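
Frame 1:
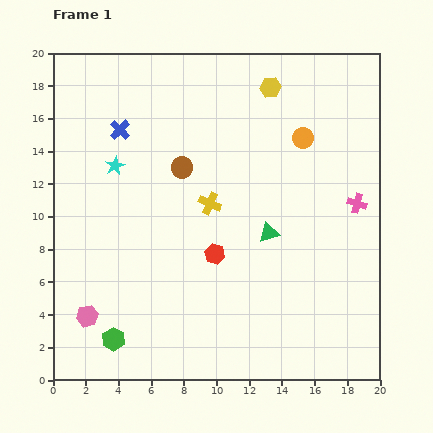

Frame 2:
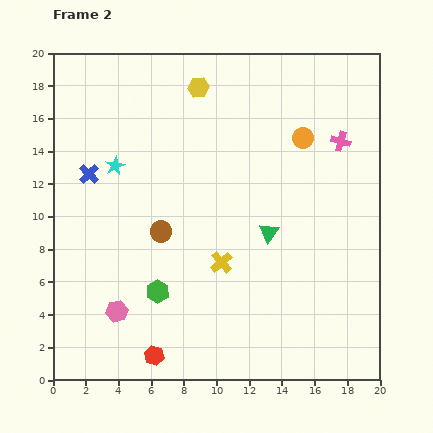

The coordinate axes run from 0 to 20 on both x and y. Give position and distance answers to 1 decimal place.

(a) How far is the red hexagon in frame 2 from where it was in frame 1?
7.2

The red hexagon moved from (9.9, 7.7) to (6.2, 1.5), a distance of √(3.7² + 6.2²) ≈ 7.2.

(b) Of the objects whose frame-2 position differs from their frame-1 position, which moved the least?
the pink hexagon

(moved 1.8)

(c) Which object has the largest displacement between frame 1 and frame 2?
the red hexagon

(moved 7.2; next 4.4)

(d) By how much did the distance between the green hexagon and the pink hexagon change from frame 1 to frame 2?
+0.7

Distance in frame 1: 2.1. Distance in frame 2: 2.8.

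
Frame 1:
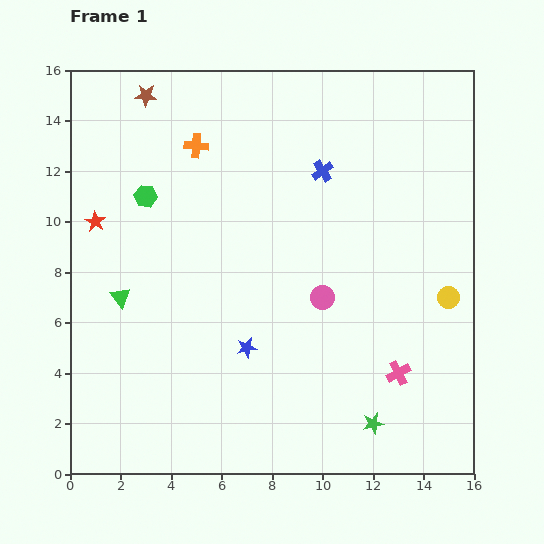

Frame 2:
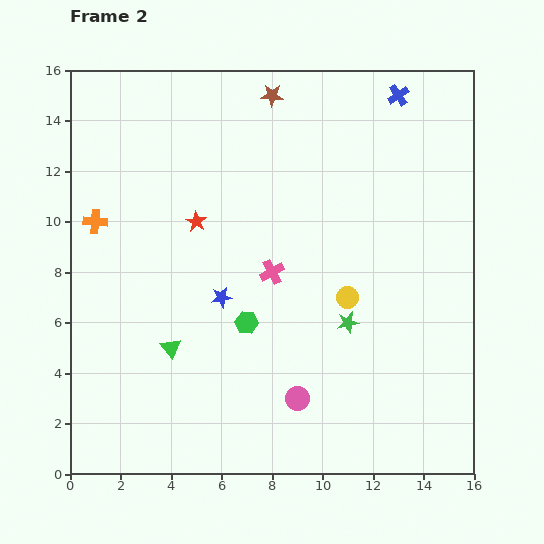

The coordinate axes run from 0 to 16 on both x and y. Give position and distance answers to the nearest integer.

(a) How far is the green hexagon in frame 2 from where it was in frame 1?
6

The green hexagon moved from (3, 11) to (7, 6), a distance of √(4² + 5²) ≈ 6.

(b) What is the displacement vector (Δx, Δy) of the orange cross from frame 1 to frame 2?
(-4, -3)

The orange cross was at (5, 13) in frame 1 and (1, 10) in frame 2.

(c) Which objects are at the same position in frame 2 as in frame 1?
none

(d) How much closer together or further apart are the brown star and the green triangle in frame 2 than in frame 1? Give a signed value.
+3

Distance in frame 1: 8. Distance in frame 2: 11.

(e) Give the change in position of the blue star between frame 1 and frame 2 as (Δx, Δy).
(-1, 2)

The blue star was at (7, 5) in frame 1 and (6, 7) in frame 2.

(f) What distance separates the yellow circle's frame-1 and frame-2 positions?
4

The yellow circle moved from (15, 7) to (11, 7), a distance of √(4² + 0²) ≈ 4.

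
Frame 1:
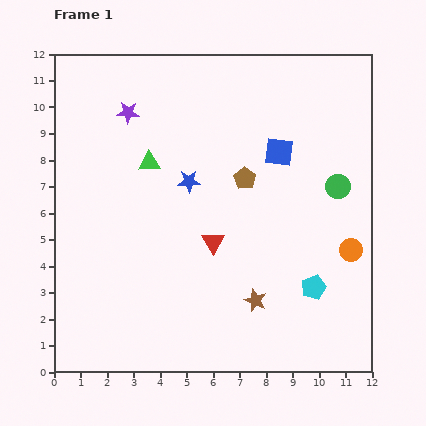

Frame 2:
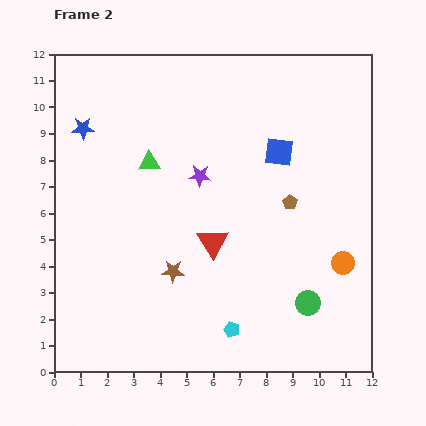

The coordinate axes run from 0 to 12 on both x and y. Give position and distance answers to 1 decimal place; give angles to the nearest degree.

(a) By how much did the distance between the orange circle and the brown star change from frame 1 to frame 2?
+2.3

Distance in frame 1: 4.1. Distance in frame 2: 6.4.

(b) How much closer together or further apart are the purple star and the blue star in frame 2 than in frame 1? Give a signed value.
+1.3

Distance in frame 1: 3.5. Distance in frame 2: 4.8.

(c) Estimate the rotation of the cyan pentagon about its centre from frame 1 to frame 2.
31° counter-clockwise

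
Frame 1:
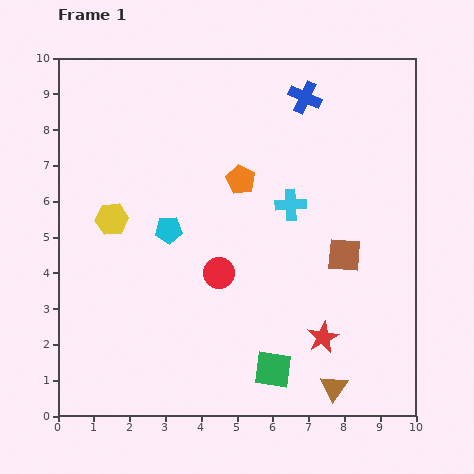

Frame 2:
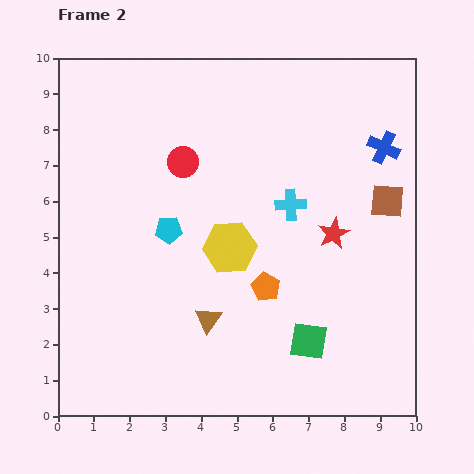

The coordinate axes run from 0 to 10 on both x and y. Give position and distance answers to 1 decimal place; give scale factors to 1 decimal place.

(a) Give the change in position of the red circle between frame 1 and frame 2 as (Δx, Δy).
(-1.0, 3.1)

The red circle was at (4.5, 4.0) in frame 1 and (3.5, 7.1) in frame 2.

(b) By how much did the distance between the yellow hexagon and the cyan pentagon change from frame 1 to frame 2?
+0.2

Distance in frame 1: 1.6. Distance in frame 2: 1.8.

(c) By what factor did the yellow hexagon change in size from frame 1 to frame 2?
1.7×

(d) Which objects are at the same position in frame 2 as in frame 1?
the cyan cross, the cyan pentagon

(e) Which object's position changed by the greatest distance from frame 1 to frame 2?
the brown triangle

(moved 4.0; next 3.4)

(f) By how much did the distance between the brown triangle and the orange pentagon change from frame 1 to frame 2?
-4.6

Distance in frame 1: 6.4. Distance in frame 2: 1.8.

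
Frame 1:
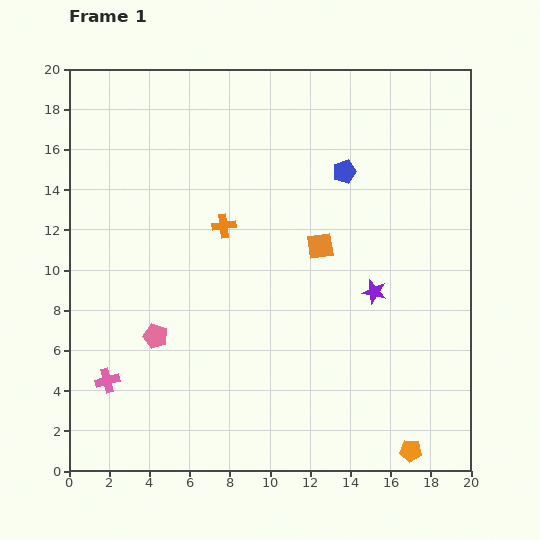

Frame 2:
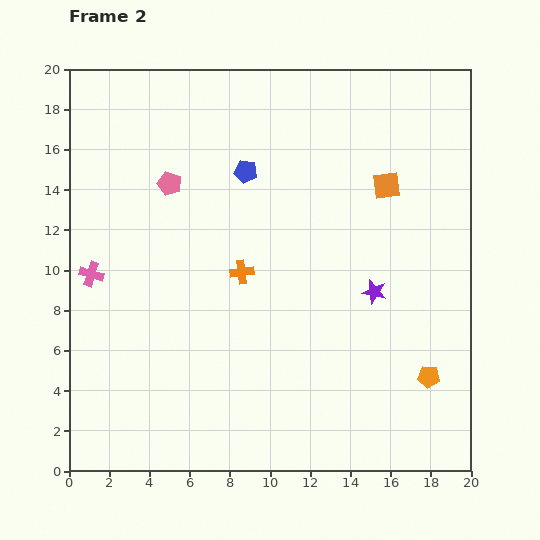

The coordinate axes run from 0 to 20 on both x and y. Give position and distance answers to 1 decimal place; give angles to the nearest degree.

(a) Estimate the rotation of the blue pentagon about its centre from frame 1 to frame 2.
28° clockwise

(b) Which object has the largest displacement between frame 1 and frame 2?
the pink pentagon

(moved 7.6; next 5.4)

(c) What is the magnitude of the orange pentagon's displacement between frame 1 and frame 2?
3.8

The orange pentagon moved from (17.0, 1.0) to (17.9, 4.7), a distance of √(0.9² + 3.7²) ≈ 3.8.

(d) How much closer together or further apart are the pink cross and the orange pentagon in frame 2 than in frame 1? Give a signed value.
+2.1

Distance in frame 1: 15.5. Distance in frame 2: 17.6.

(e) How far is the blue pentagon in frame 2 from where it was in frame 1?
4.9

The blue pentagon moved from (13.7, 14.9) to (8.8, 14.9), a distance of √(4.9² + 0.0²) ≈ 4.9.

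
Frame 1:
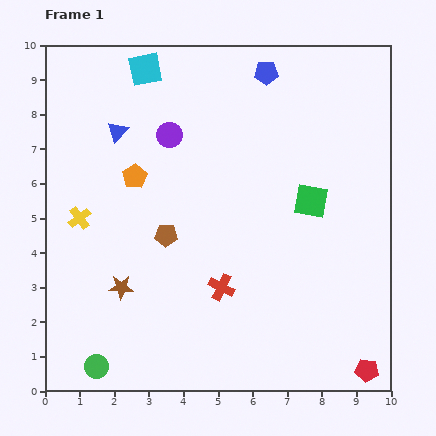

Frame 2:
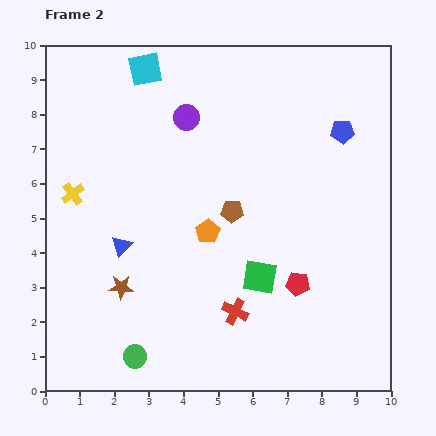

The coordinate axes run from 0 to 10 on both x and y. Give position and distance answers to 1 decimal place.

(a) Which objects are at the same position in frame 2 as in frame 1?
the brown star, the cyan square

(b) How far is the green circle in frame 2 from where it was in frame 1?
1.1

The green circle moved from (1.5, 0.7) to (2.6, 1.0), a distance of √(1.1² + 0.3²) ≈ 1.1.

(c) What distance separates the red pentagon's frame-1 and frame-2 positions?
3.2

The red pentagon moved from (9.3, 0.6) to (7.3, 3.1), a distance of √(2.0² + 2.5²) ≈ 3.2.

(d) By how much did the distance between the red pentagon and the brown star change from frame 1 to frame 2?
-2.4

Distance in frame 1: 7.5. Distance in frame 2: 5.1.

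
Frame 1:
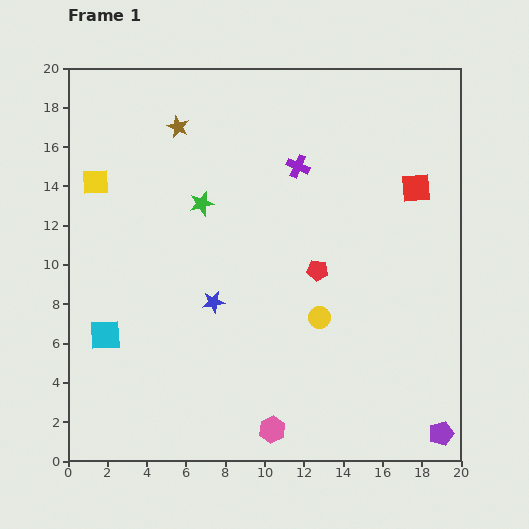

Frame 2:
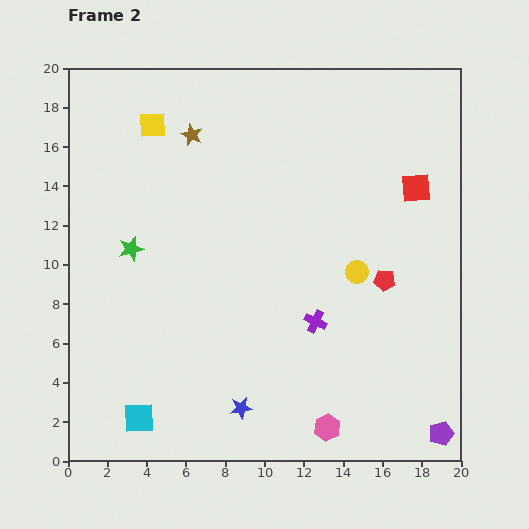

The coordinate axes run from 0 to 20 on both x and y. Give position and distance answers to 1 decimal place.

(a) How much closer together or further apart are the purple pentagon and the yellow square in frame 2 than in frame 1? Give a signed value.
-0.3

Distance in frame 1: 21.8. Distance in frame 2: 21.5.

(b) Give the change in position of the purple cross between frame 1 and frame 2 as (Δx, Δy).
(0.9, -7.9)

The purple cross was at (11.7, 15.0) in frame 1 and (12.6, 7.1) in frame 2.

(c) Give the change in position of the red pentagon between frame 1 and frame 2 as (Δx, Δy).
(3.4, -0.5)

The red pentagon was at (12.7, 9.7) in frame 1 and (16.1, 9.2) in frame 2.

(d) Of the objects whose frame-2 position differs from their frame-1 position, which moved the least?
the brown star

(moved 0.8)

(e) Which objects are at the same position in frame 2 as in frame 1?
the purple pentagon, the red square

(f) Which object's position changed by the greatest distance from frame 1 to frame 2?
the purple cross

(moved 8.0; next 5.6)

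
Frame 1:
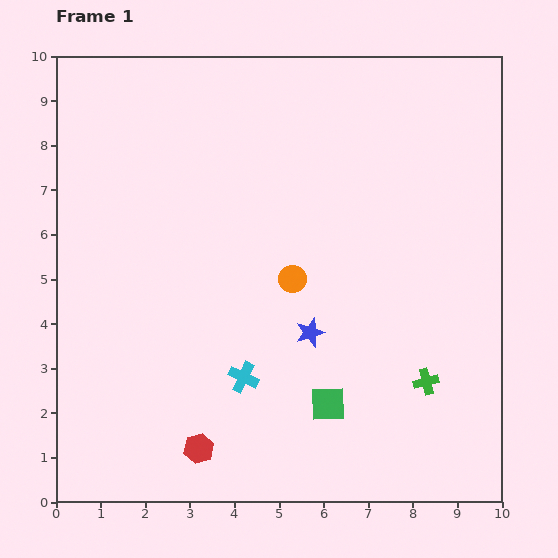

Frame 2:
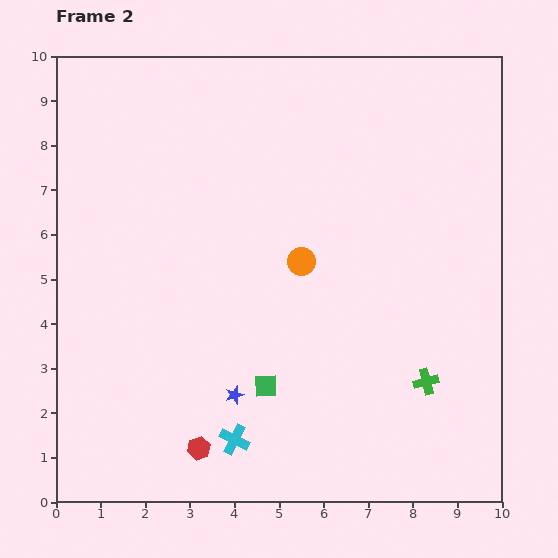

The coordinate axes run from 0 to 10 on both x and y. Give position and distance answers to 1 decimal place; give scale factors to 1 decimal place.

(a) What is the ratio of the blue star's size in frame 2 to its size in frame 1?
0.6×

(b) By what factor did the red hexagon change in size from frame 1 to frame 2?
0.8×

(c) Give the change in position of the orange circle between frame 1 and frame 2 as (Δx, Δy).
(0.2, 0.4)

The orange circle was at (5.3, 5.0) in frame 1 and (5.5, 5.4) in frame 2.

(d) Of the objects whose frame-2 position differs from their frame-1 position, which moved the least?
the orange circle

(moved 0.4)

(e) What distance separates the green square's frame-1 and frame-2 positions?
1.5

The green square moved from (6.1, 2.2) to (4.7, 2.6), a distance of √(1.4² + 0.4²) ≈ 1.5.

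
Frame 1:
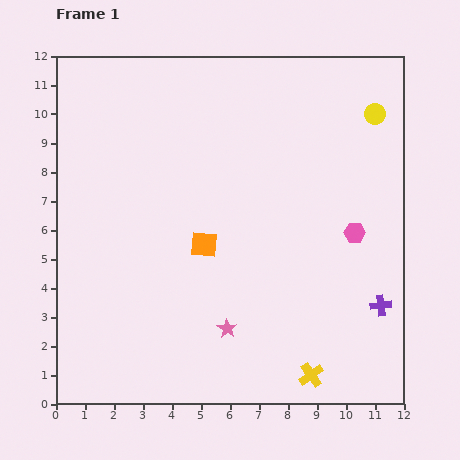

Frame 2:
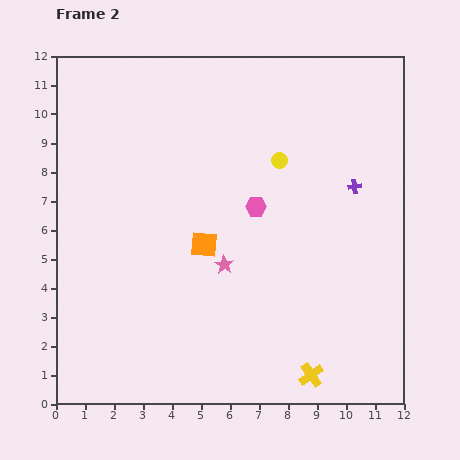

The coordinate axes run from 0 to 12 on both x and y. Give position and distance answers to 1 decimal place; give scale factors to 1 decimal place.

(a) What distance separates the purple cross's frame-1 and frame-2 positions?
4.2

The purple cross moved from (11.2, 3.4) to (10.3, 7.5), a distance of √(0.9² + 4.1²) ≈ 4.2.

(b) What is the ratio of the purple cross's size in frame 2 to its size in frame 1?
0.6×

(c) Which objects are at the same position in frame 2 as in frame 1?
the orange square, the yellow cross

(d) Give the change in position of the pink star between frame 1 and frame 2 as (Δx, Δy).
(-0.1, 2.2)

The pink star was at (5.9, 2.6) in frame 1 and (5.8, 4.8) in frame 2.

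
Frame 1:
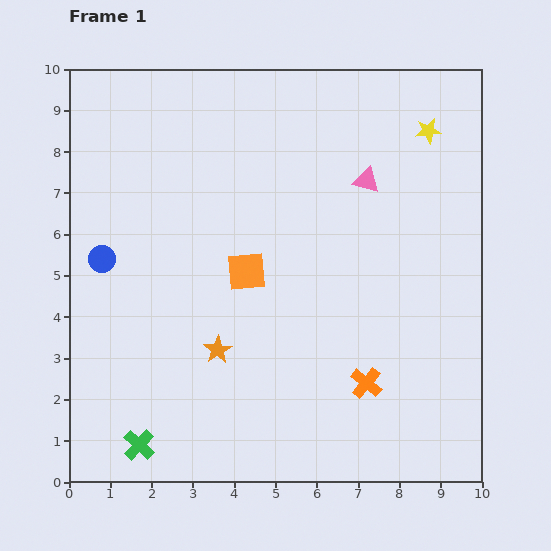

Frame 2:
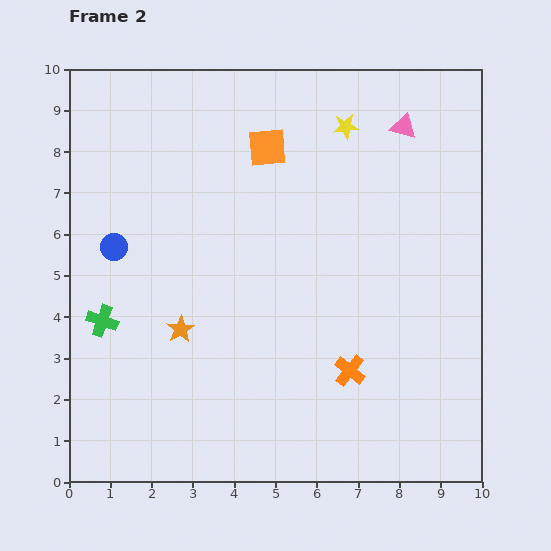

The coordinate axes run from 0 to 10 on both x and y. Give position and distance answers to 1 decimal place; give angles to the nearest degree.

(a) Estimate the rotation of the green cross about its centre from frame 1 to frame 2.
24° counter-clockwise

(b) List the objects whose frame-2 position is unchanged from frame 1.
none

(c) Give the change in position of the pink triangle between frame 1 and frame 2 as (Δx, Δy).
(0.9, 1.3)

The pink triangle was at (7.2, 7.3) in frame 1 and (8.1, 8.6) in frame 2.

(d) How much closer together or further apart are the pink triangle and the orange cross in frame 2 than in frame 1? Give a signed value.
+1.1

Distance in frame 1: 4.9. Distance in frame 2: 6.0.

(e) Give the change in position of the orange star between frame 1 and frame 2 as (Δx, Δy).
(-0.9, 0.5)

The orange star was at (3.6, 3.2) in frame 1 and (2.7, 3.7) in frame 2.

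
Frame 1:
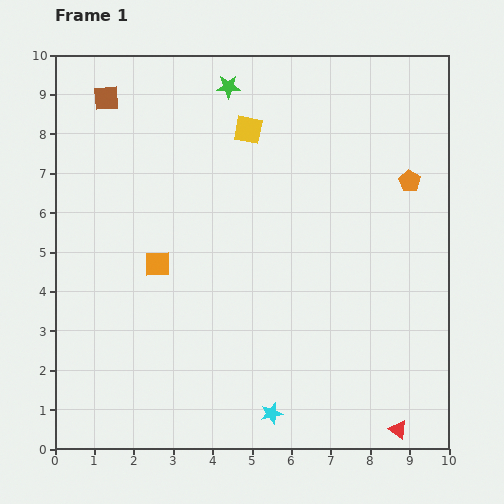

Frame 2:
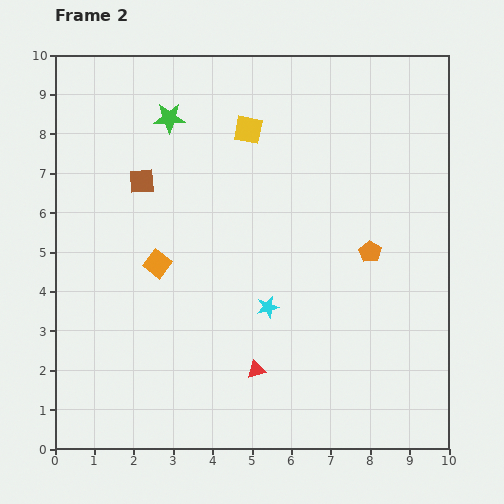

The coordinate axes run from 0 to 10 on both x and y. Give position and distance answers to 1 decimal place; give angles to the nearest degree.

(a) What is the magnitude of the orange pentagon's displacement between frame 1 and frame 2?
2.1

The orange pentagon moved from (9.0, 6.8) to (8.0, 5.0), a distance of √(1.0² + 1.8²) ≈ 2.1.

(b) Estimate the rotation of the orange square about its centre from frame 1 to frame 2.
38° clockwise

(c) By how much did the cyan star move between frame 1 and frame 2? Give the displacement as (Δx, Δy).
(-0.1, 2.7)

The cyan star was at (5.5, 0.9) in frame 1 and (5.4, 3.6) in frame 2.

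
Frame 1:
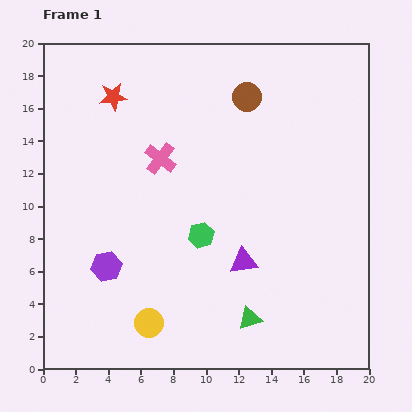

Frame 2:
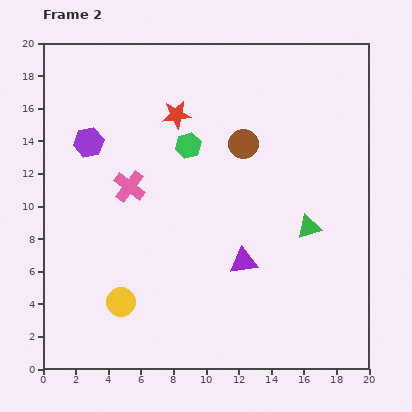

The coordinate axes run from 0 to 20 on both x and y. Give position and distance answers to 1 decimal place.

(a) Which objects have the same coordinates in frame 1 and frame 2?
the purple triangle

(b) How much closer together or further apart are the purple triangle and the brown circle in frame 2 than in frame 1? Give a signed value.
-2.9

Distance in frame 1: 10.1. Distance in frame 2: 7.2.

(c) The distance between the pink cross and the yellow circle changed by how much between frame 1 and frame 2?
-3.0

Distance in frame 1: 10.1. Distance in frame 2: 7.1.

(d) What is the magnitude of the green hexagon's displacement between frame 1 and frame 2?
5.6

The green hexagon moved from (9.7, 8.2) to (8.9, 13.7), a distance of √(0.8² + 5.5²) ≈ 5.6.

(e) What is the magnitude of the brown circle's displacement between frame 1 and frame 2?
2.9

The brown circle moved from (12.5, 16.7) to (12.3, 13.8), a distance of √(0.2² + 2.9²) ≈ 2.9.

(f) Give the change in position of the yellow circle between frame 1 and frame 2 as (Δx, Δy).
(-1.7, 1.3)

The yellow circle was at (6.5, 2.8) in frame 1 and (4.8, 4.1) in frame 2.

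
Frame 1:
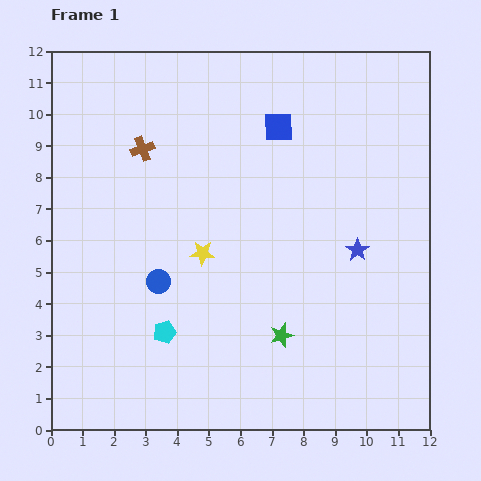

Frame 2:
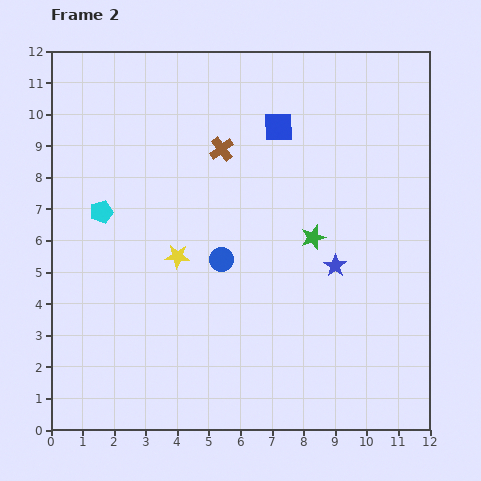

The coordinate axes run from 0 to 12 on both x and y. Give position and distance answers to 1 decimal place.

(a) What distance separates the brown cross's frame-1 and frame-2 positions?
2.5

The brown cross moved from (2.9, 8.9) to (5.4, 8.9), a distance of √(2.5² + 0.0²) ≈ 2.5.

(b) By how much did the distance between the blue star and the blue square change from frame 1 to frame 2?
+0.2

Distance in frame 1: 4.6. Distance in frame 2: 4.8.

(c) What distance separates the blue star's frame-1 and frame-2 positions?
0.9

The blue star moved from (9.7, 5.7) to (9.0, 5.2), a distance of √(0.7² + 0.5²) ≈ 0.9.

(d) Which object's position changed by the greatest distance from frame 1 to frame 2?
the cyan pentagon

(moved 4.3; next 3.3)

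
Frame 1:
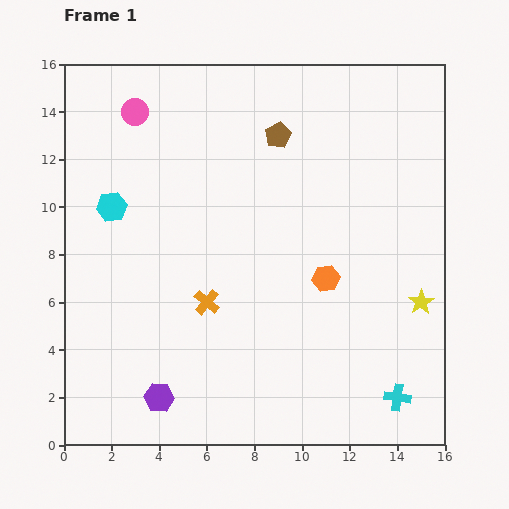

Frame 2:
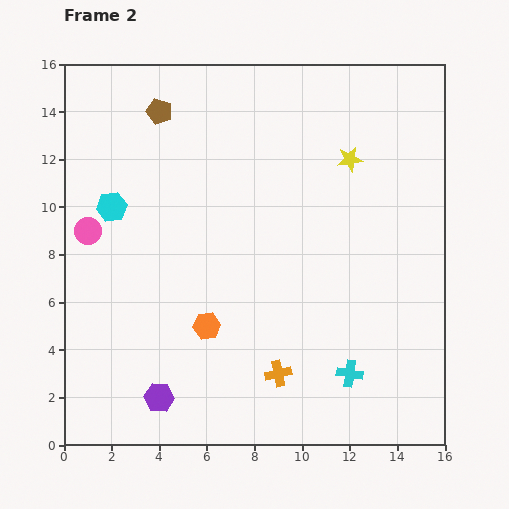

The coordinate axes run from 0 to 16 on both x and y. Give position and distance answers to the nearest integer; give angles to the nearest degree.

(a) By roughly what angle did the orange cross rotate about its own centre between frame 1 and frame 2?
39° clockwise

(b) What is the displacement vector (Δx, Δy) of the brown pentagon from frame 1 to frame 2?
(-5, 1)

The brown pentagon was at (9, 13) in frame 1 and (4, 14) in frame 2.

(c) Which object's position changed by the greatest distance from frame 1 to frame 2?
the yellow star

(moved 7; next 5)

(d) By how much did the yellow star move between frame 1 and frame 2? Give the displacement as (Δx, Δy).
(-3, 6)

The yellow star was at (15, 6) in frame 1 and (12, 12) in frame 2.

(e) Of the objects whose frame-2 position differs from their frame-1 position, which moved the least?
the cyan cross

(moved 2)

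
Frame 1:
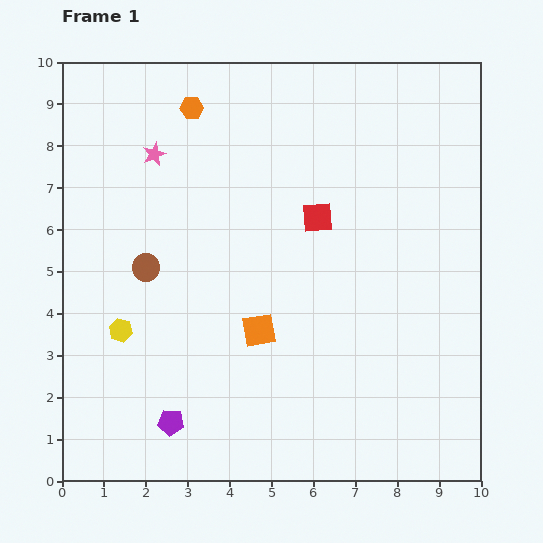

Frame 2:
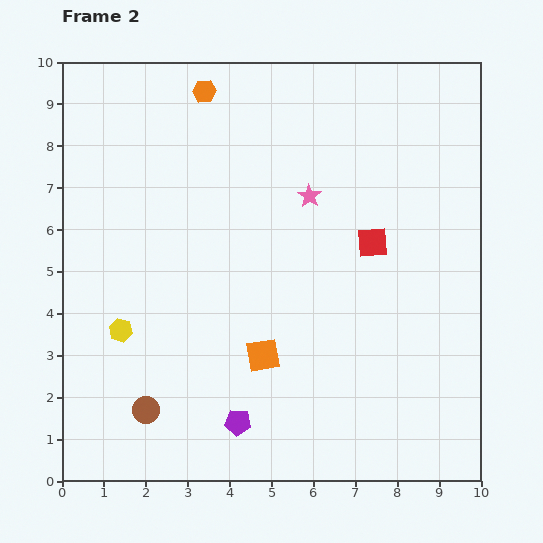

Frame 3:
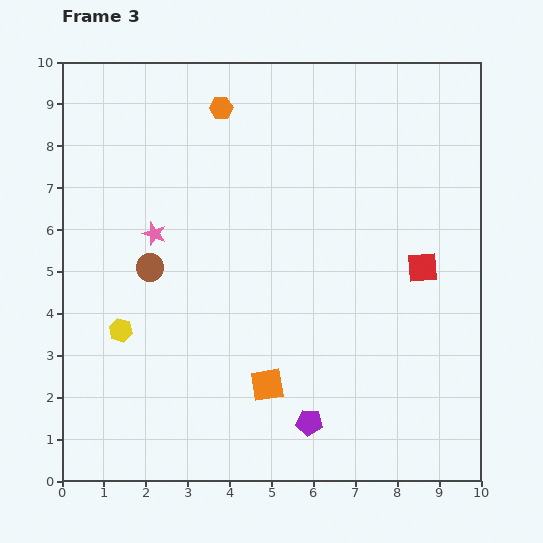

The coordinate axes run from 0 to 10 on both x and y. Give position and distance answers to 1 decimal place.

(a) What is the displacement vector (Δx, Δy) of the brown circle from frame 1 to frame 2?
(0.0, -3.4)

The brown circle was at (2.0, 5.1) in frame 1 and (2.0, 1.7) in frame 2.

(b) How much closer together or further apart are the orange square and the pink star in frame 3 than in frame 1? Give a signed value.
-0.4

Distance in frame 1: 4.9. Distance in frame 3: 4.5.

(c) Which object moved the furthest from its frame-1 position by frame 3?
the purple pentagon

(moved 3.3; next 2.8)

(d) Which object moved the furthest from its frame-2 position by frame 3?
the pink star

(moved 3.8; next 3.4)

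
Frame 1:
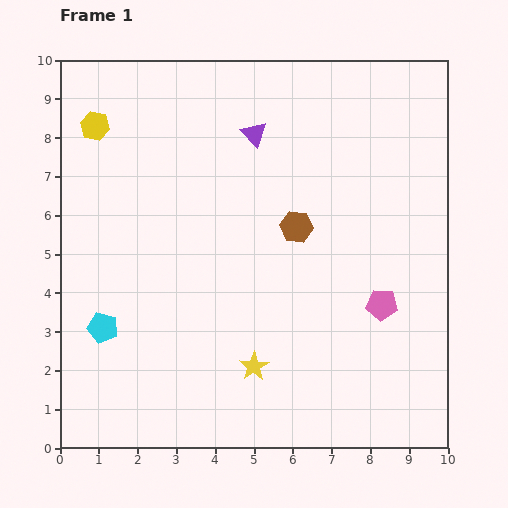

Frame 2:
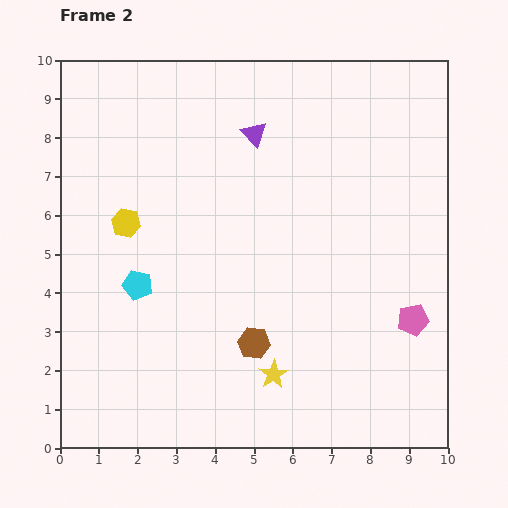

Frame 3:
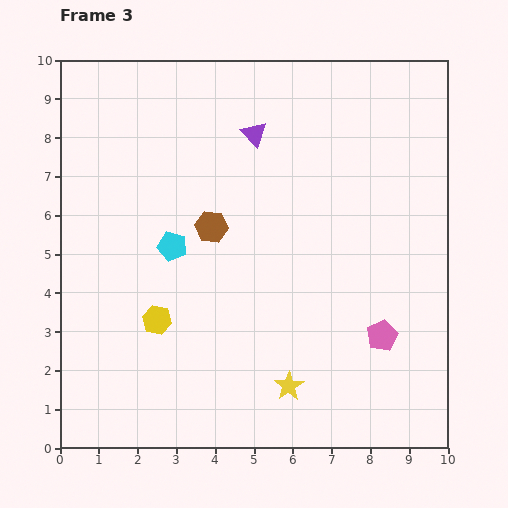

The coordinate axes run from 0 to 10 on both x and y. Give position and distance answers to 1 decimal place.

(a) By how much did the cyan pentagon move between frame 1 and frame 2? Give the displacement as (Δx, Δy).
(0.9, 1.1)

The cyan pentagon was at (1.1, 3.1) in frame 1 and (2.0, 4.2) in frame 2.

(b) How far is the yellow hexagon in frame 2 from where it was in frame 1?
2.6

The yellow hexagon moved from (0.9, 8.3) to (1.7, 5.8), a distance of √(0.8² + 2.5²) ≈ 2.6.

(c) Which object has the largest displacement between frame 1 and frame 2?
the brown hexagon

(moved 3.2; next 2.6)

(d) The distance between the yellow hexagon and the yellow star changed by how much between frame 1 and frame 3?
-3.6

Distance in frame 1: 7.4. Distance in frame 3: 3.8.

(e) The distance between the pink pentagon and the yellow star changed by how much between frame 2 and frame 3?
-1.2

Distance in frame 2: 3.9. Distance in frame 3: 2.7.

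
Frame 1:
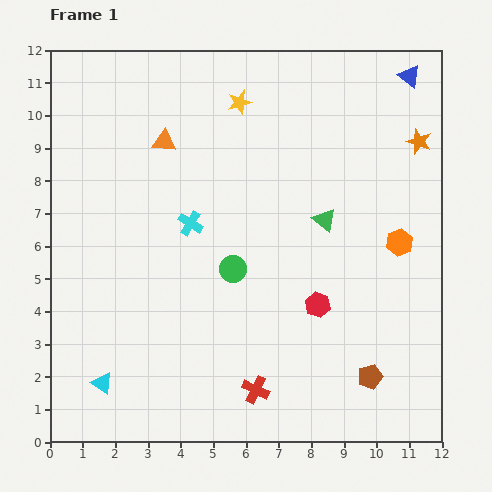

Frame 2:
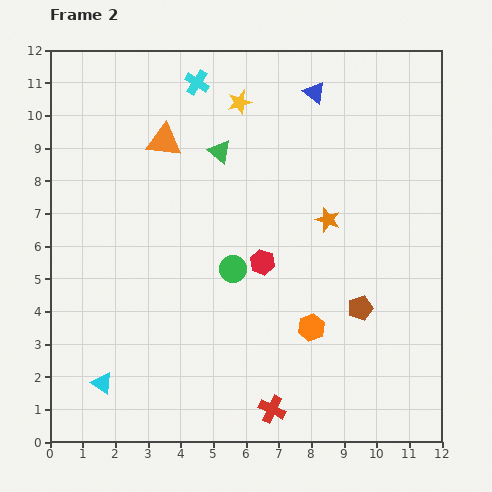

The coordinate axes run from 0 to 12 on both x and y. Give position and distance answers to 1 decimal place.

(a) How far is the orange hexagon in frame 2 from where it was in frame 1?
3.7

The orange hexagon moved from (10.7, 6.1) to (8.0, 3.5), a distance of √(2.7² + 2.6²) ≈ 3.7.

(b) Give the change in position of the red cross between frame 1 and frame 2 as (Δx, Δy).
(0.5, -0.6)

The red cross was at (6.3, 1.6) in frame 1 and (6.8, 1.0) in frame 2.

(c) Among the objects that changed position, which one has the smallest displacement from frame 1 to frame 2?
the red cross

(moved 0.8)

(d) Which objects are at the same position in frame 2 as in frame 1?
the yellow star, the orange triangle, the green circle, the cyan triangle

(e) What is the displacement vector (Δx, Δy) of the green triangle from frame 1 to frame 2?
(-3.2, 2.1)

The green triangle was at (8.4, 6.8) in frame 1 and (5.2, 8.9) in frame 2.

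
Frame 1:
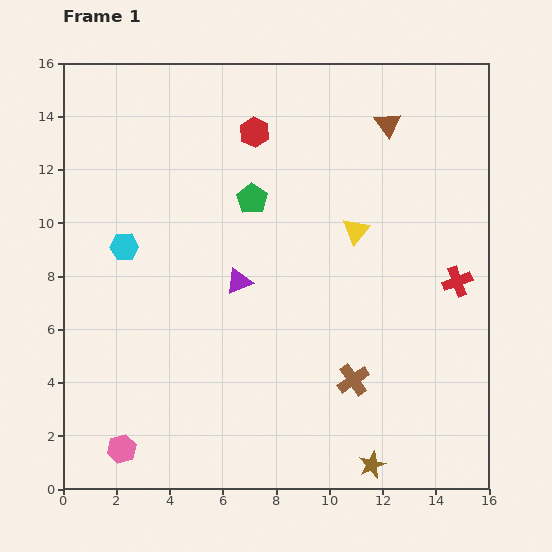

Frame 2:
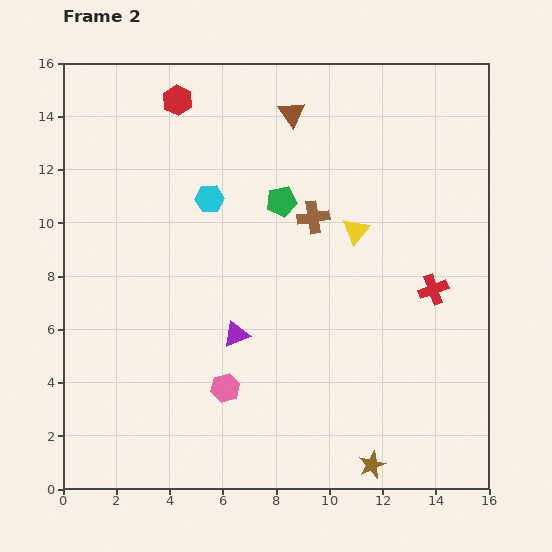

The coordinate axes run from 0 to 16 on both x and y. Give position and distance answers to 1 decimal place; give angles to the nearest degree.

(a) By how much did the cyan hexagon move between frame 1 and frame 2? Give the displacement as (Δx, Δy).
(3.2, 1.8)

The cyan hexagon was at (2.3, 9.1) in frame 1 and (5.5, 10.9) in frame 2.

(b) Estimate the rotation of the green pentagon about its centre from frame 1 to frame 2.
26° clockwise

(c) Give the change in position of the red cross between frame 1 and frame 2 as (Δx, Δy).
(-0.9, -0.3)

The red cross was at (14.8, 7.8) in frame 1 and (13.9, 7.5) in frame 2.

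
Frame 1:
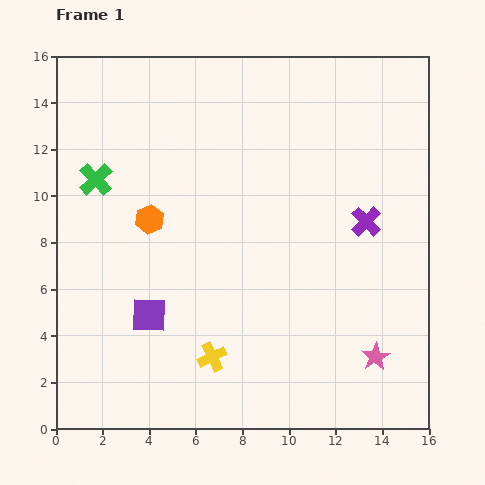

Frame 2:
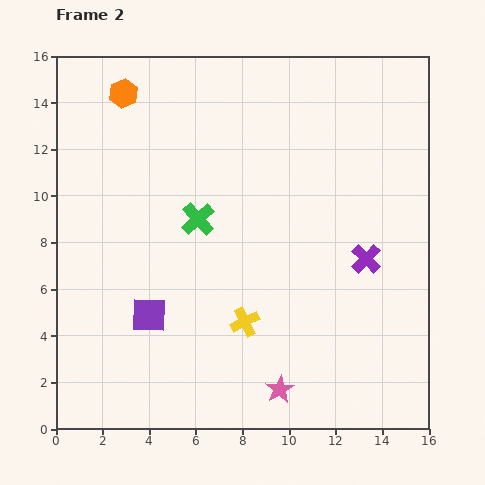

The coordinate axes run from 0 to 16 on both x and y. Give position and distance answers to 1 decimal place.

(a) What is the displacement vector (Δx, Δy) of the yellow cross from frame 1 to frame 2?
(1.4, 1.5)

The yellow cross was at (6.7, 3.1) in frame 1 and (8.1, 4.6) in frame 2.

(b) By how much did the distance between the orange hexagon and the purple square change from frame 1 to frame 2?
+5.5

Distance in frame 1: 4.1. Distance in frame 2: 9.6.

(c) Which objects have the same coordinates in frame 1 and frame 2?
the purple square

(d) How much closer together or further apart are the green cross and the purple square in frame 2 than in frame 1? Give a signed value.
-1.6

Distance in frame 1: 6.2. Distance in frame 2: 4.6.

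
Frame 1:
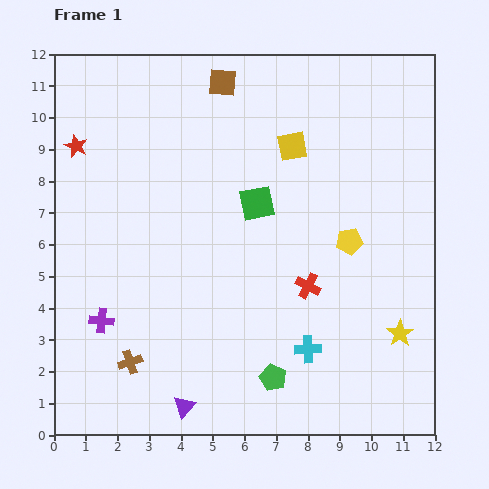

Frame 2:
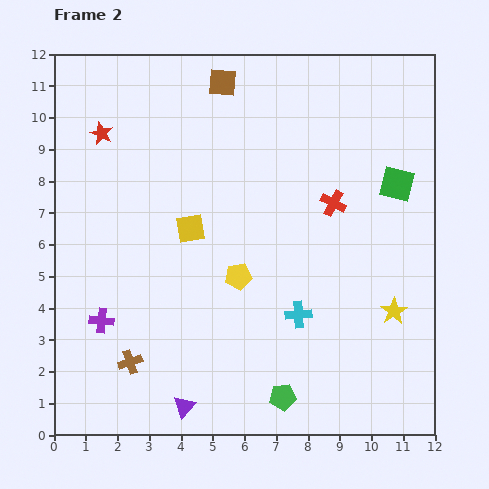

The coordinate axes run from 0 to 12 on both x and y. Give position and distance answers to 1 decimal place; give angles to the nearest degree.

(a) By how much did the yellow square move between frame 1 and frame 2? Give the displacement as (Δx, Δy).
(-3.2, -2.6)

The yellow square was at (7.5, 9.1) in frame 1 and (4.3, 6.5) in frame 2.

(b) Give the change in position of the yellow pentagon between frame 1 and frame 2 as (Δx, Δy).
(-3.5, -1.1)

The yellow pentagon was at (9.3, 6.1) in frame 1 and (5.8, 5.0) in frame 2.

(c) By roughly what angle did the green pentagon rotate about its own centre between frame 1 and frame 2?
30° counter-clockwise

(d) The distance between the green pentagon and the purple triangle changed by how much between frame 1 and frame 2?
+0.2

Distance in frame 1: 2.9. Distance in frame 2: 3.1.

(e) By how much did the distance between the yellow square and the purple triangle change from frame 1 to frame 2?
-3.3

Distance in frame 1: 8.9. Distance in frame 2: 5.6.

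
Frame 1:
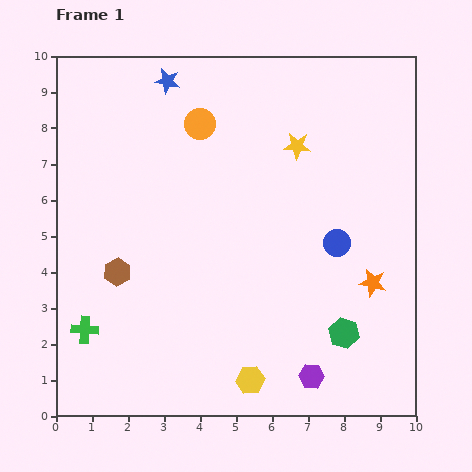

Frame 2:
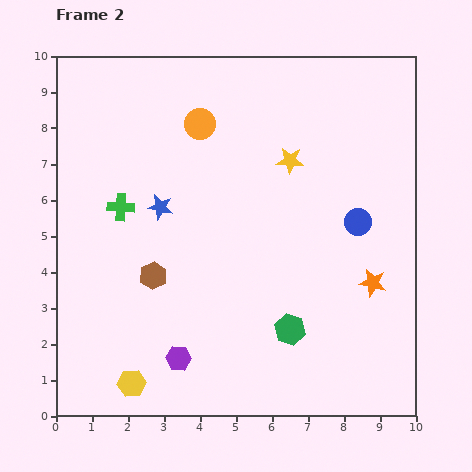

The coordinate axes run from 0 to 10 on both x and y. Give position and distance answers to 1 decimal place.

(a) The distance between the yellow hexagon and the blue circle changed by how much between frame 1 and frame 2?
+3.2

Distance in frame 1: 4.5. Distance in frame 2: 7.7.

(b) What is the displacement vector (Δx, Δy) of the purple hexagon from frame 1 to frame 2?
(-3.7, 0.5)

The purple hexagon was at (7.1, 1.1) in frame 1 and (3.4, 1.6) in frame 2.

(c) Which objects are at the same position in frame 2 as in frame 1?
the orange circle, the orange star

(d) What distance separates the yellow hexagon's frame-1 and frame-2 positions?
3.3

The yellow hexagon moved from (5.4, 1.0) to (2.1, 0.9), a distance of √(3.3² + 0.1²) ≈ 3.3.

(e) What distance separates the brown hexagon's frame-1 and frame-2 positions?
1.0

The brown hexagon moved from (1.7, 4.0) to (2.7, 3.9), a distance of √(1.0² + 0.1²) ≈ 1.0.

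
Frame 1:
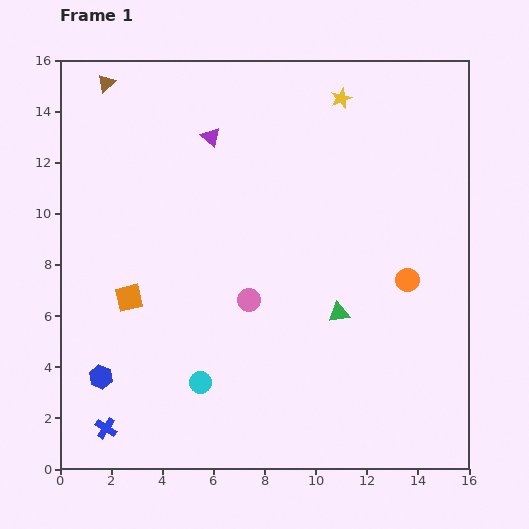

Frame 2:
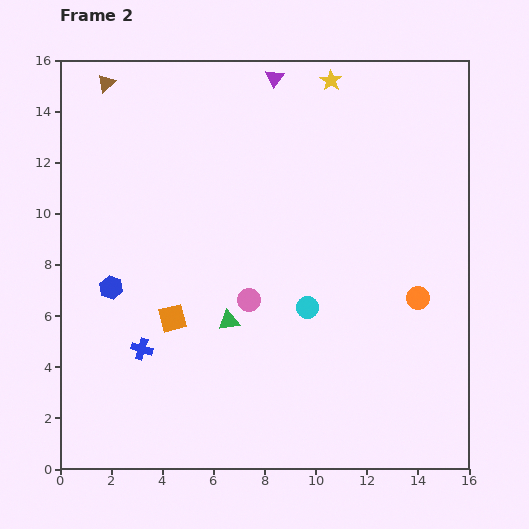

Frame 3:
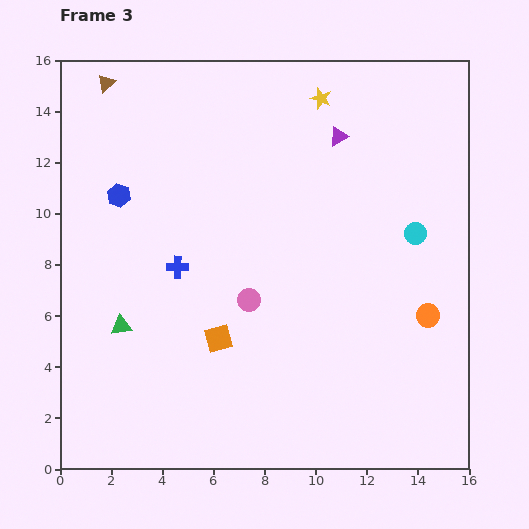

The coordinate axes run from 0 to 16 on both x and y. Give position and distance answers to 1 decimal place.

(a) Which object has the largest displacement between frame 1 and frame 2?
the cyan circle

(moved 5.1; next 4.3)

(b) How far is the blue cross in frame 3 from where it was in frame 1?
6.9

The blue cross moved from (1.8, 1.6) to (4.6, 7.9), a distance of √(2.8² + 6.3²) ≈ 6.9.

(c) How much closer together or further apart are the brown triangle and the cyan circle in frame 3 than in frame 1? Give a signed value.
+1.2

Distance in frame 1: 12.3. Distance in frame 3: 13.5.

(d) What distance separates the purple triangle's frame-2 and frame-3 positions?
3.4

The purple triangle moved from (8.4, 15.3) to (10.9, 13.0), a distance of √(2.5² + 2.3²) ≈ 3.4.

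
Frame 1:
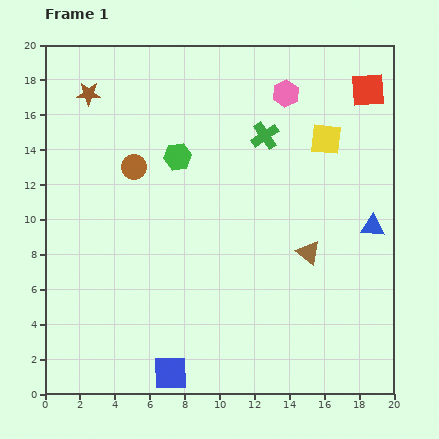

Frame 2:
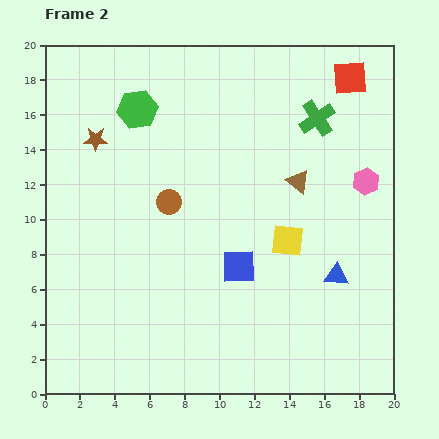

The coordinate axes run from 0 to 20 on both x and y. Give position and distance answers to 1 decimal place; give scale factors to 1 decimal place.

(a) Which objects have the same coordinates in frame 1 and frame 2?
none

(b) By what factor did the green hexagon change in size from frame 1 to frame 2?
1.4×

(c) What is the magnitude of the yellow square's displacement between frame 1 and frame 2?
6.2

The yellow square moved from (16.1, 14.6) to (13.9, 8.8), a distance of √(2.2² + 5.8²) ≈ 6.2.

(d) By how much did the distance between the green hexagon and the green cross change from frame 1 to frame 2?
+5.2

Distance in frame 1: 5.1. Distance in frame 2: 10.3.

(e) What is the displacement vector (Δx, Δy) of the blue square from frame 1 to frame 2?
(3.9, 6.1)

The blue square was at (7.2, 1.2) in frame 1 and (11.1, 7.3) in frame 2.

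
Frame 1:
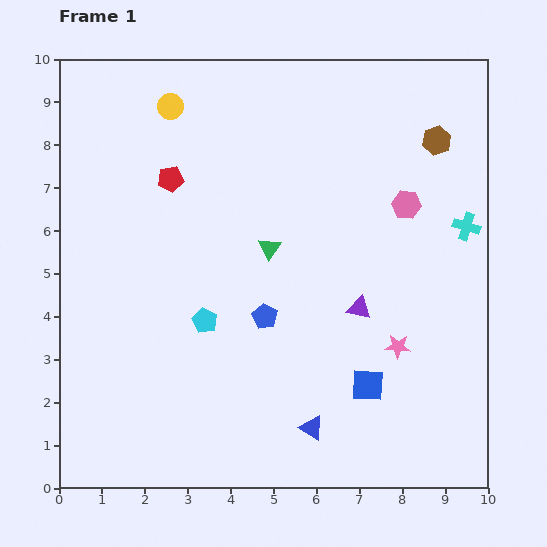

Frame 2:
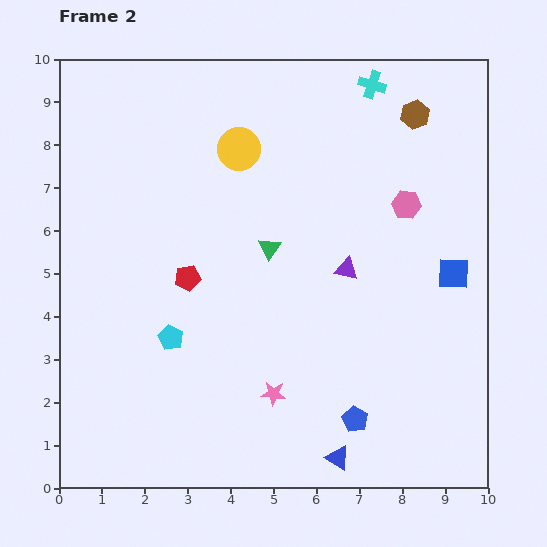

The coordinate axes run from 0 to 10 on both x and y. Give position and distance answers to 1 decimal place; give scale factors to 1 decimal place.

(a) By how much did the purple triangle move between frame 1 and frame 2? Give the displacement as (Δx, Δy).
(-0.3, 0.9)

The purple triangle was at (7.0, 4.2) in frame 1 and (6.7, 5.1) in frame 2.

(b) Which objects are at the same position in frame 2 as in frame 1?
the green triangle, the pink hexagon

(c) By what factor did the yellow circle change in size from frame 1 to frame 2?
1.7×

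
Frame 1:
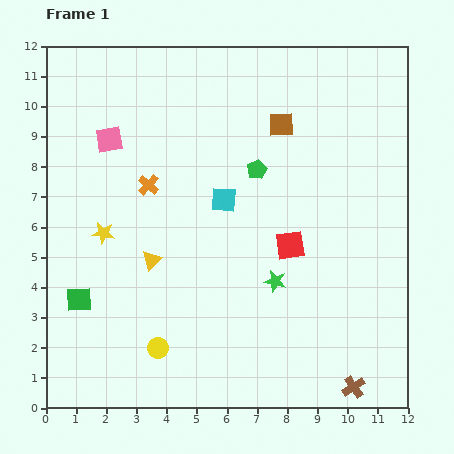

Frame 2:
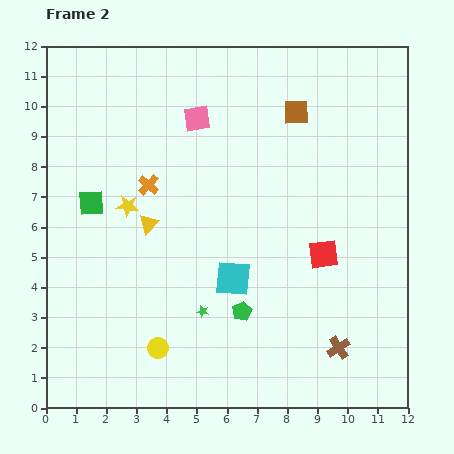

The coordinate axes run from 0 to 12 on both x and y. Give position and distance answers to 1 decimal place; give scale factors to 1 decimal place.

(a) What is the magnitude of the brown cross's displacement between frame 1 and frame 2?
1.4

The brown cross moved from (10.2, 0.7) to (9.7, 2.0), a distance of √(0.5² + 1.3²) ≈ 1.4.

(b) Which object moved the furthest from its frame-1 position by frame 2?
the green pentagon

(moved 4.7; next 3.2)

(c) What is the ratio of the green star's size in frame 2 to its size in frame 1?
0.6×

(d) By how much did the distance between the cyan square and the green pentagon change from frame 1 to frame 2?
-0.4

Distance in frame 1: 1.5. Distance in frame 2: 1.1.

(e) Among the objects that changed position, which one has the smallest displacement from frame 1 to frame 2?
the brown square

(moved 0.6)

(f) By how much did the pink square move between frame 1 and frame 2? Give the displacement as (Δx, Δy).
(2.9, 0.7)

The pink square was at (2.1, 8.9) in frame 1 and (5.0, 9.6) in frame 2.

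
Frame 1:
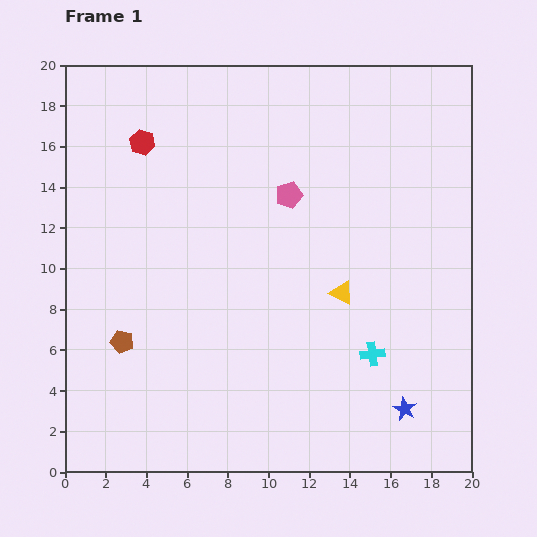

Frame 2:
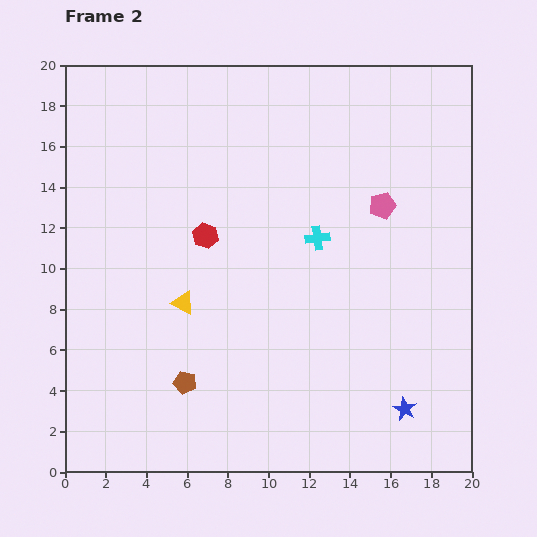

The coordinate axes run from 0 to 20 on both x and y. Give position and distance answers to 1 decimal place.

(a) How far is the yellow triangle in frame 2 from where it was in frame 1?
7.8

The yellow triangle moved from (13.6, 8.8) to (5.8, 8.3), a distance of √(7.8² + 0.5²) ≈ 7.8.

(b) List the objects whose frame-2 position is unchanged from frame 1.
the blue star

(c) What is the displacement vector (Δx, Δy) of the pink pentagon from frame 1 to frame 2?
(4.6, -0.5)

The pink pentagon was at (11.0, 13.6) in frame 1 and (15.6, 13.1) in frame 2.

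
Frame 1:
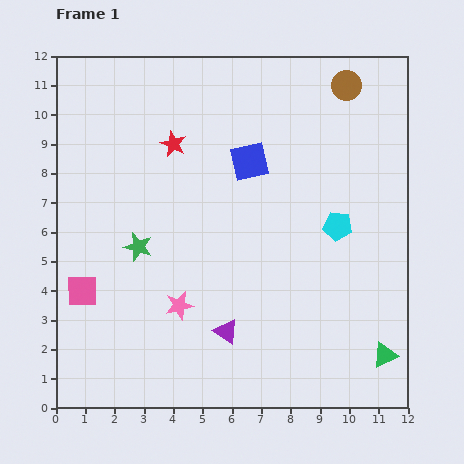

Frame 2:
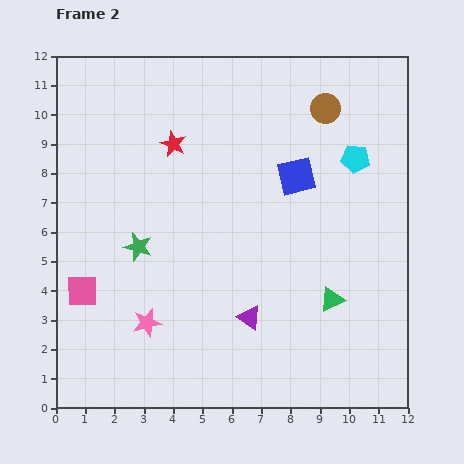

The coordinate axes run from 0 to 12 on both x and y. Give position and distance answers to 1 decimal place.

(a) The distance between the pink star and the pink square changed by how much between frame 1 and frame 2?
-0.8

Distance in frame 1: 3.3. Distance in frame 2: 2.5.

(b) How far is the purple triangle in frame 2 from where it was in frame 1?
0.9

The purple triangle moved from (5.8, 2.6) to (6.6, 3.1), a distance of √(0.8² + 0.5²) ≈ 0.9.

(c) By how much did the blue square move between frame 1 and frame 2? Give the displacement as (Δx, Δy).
(1.6, -0.5)

The blue square was at (6.6, 8.4) in frame 1 and (8.2, 7.9) in frame 2.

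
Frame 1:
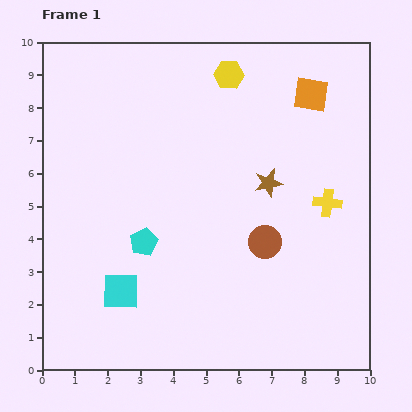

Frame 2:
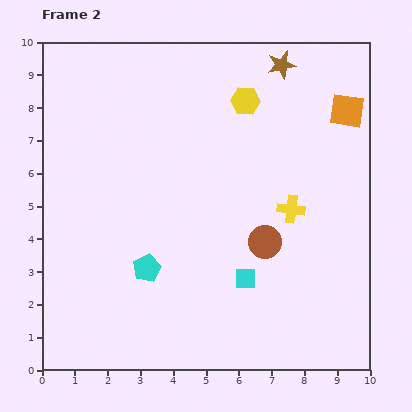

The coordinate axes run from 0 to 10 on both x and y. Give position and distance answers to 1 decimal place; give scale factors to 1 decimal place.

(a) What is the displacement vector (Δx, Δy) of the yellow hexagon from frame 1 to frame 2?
(0.5, -0.8)

The yellow hexagon was at (5.7, 9.0) in frame 1 and (6.2, 8.2) in frame 2.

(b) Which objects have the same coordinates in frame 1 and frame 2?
the brown circle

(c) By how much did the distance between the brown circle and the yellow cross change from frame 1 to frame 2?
-0.9

Distance in frame 1: 2.2. Distance in frame 2: 1.3.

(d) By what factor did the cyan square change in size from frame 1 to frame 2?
0.6×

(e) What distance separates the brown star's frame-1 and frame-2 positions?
3.6

The brown star moved from (6.9, 5.7) to (7.3, 9.3), a distance of √(0.4² + 3.6²) ≈ 3.6.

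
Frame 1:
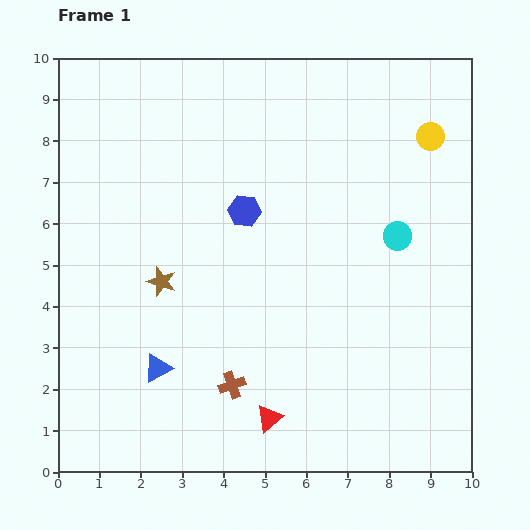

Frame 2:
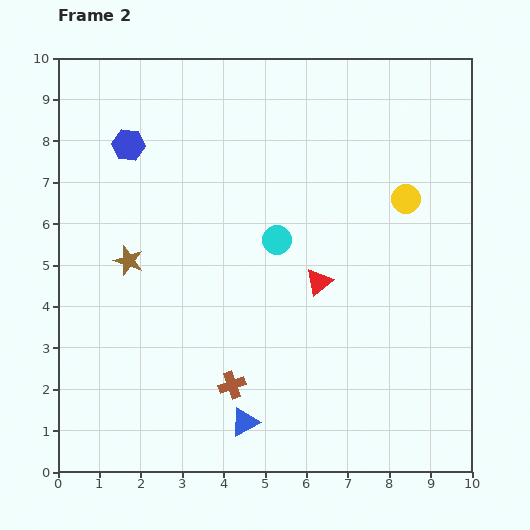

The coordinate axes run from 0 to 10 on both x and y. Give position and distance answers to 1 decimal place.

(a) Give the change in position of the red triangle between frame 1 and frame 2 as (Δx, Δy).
(1.2, 3.3)

The red triangle was at (5.1, 1.3) in frame 1 and (6.3, 4.6) in frame 2.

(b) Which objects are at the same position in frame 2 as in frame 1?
the brown cross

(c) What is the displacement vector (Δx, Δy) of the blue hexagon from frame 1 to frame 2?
(-2.8, 1.6)

The blue hexagon was at (4.5, 6.3) in frame 1 and (1.7, 7.9) in frame 2.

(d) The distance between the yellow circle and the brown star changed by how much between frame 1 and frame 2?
-0.5

Distance in frame 1: 7.4. Distance in frame 2: 6.9.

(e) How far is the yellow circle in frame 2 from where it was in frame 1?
1.6

The yellow circle moved from (9.0, 8.1) to (8.4, 6.6), a distance of √(0.6² + 1.5²) ≈ 1.6.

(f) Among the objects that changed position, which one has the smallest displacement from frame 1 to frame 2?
the brown star

(moved 0.9)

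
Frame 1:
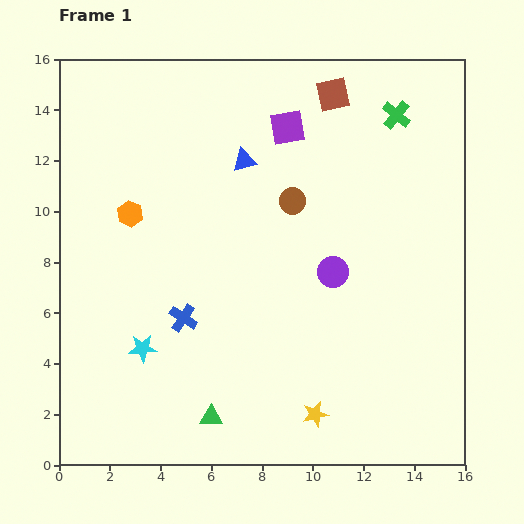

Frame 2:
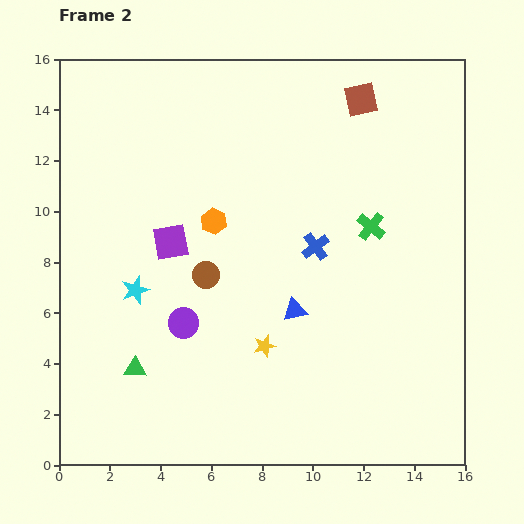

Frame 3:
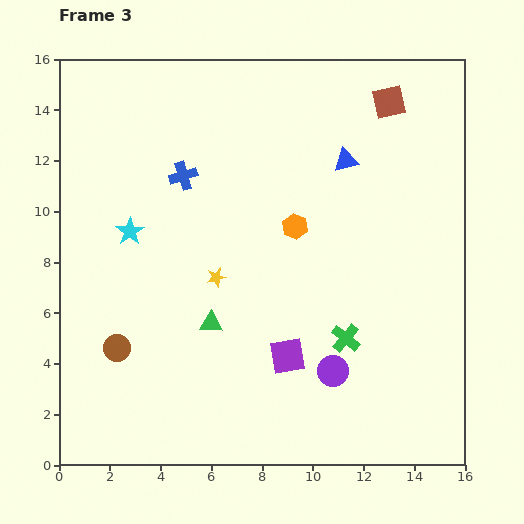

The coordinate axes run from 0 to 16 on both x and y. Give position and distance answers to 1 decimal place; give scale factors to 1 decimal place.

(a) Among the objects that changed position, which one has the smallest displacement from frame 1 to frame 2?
the brown square

(moved 1.1)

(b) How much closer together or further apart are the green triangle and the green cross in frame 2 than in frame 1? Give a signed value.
-3.1

Distance in frame 1: 14.0. Distance in frame 2: 10.9.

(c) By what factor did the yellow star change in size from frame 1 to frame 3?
0.7×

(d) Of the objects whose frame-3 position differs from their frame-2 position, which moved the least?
the brown square

(moved 1.1)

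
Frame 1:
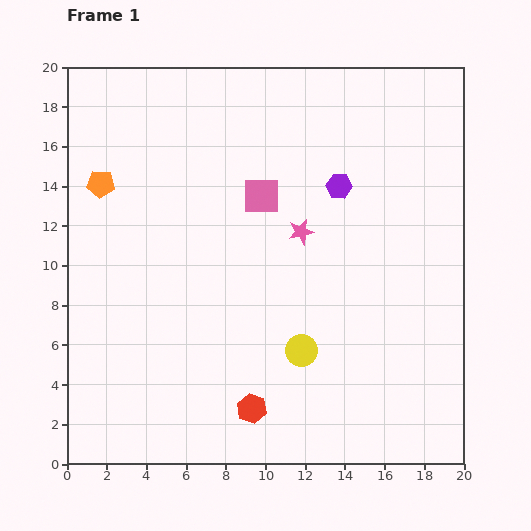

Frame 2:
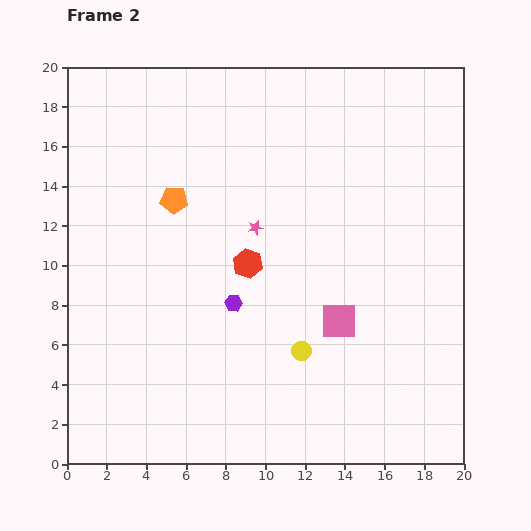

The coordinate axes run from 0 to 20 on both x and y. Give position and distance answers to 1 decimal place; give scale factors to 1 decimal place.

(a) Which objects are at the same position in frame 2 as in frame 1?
the yellow circle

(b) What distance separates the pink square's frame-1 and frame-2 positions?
7.4

The pink square moved from (9.8, 13.5) to (13.7, 7.2), a distance of √(3.9² + 6.3²) ≈ 7.4.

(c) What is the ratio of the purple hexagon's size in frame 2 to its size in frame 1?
0.7×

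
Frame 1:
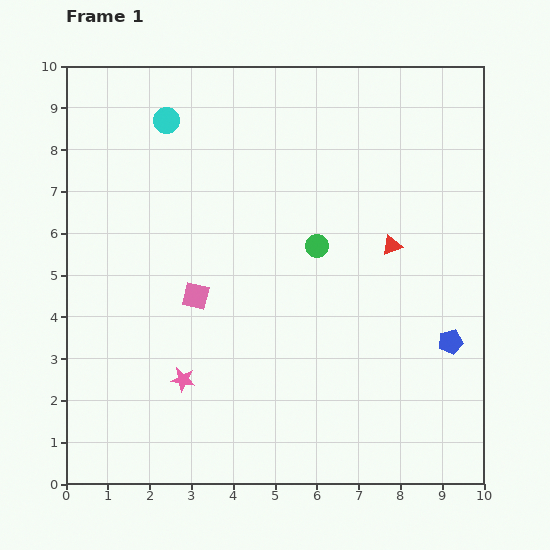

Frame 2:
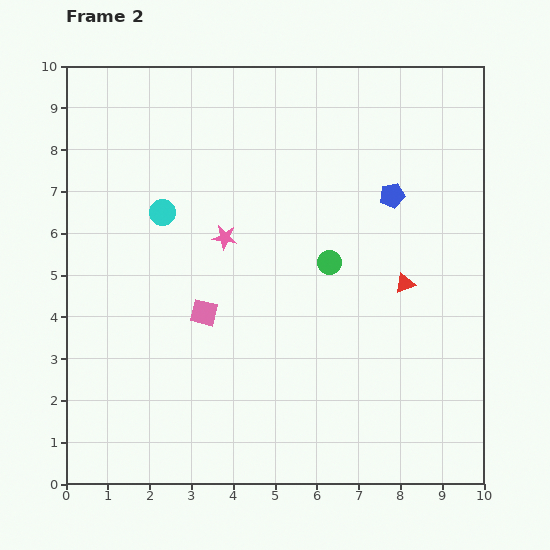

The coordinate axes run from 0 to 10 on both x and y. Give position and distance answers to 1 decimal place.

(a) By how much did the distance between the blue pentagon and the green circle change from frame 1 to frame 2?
-1.7

Distance in frame 1: 3.9. Distance in frame 2: 2.2.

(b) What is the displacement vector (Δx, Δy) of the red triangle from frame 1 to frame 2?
(0.3, -0.9)

The red triangle was at (7.8, 5.7) in frame 1 and (8.1, 4.8) in frame 2.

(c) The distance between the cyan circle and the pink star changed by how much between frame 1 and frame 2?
-4.6

Distance in frame 1: 6.2. Distance in frame 2: 1.6.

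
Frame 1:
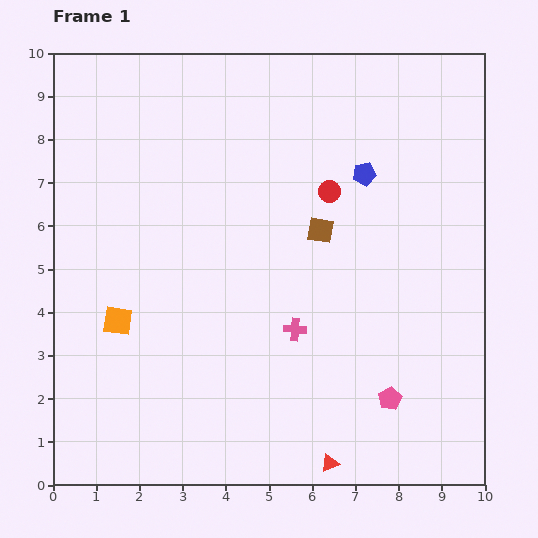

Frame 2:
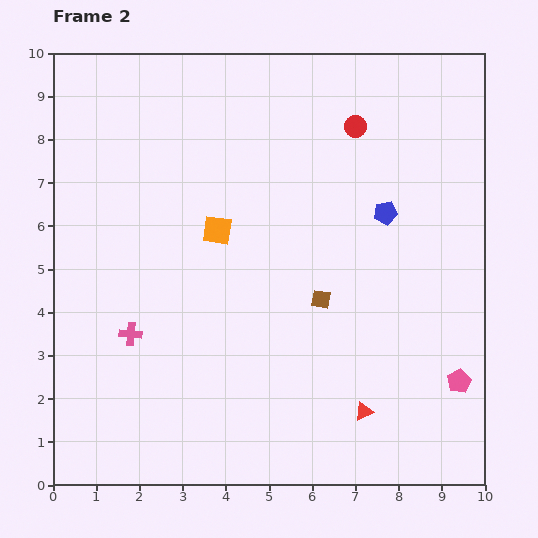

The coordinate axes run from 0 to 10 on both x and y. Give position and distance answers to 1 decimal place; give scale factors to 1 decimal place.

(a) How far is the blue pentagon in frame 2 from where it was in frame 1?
1.0

The blue pentagon moved from (7.2, 7.2) to (7.7, 6.3), a distance of √(0.5² + 0.9²) ≈ 1.0.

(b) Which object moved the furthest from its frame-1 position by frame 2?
the pink cross

(moved 3.8; next 3.1)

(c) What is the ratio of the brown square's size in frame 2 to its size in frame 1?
0.7×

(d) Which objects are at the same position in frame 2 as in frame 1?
none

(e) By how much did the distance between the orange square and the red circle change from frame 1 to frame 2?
-1.7

Distance in frame 1: 5.7. Distance in frame 2: 4.0.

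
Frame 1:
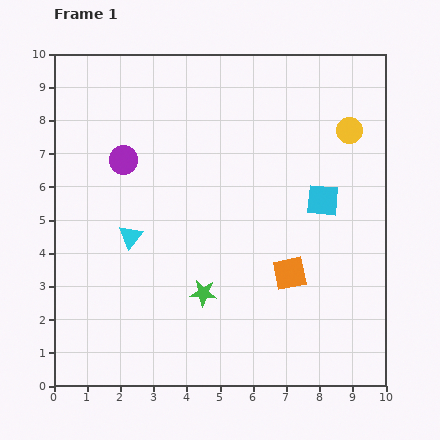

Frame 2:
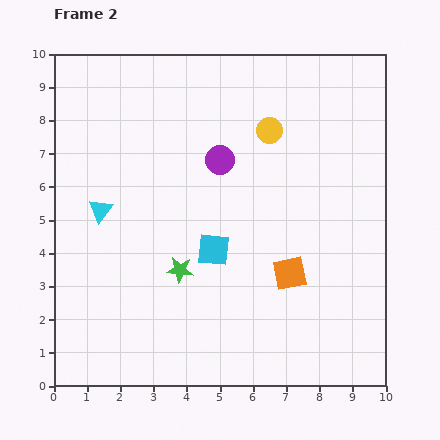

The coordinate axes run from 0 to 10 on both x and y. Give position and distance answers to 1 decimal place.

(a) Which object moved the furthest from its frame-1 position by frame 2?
the cyan square

(moved 3.6; next 2.9)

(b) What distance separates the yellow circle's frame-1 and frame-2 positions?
2.4

The yellow circle moved from (8.9, 7.7) to (6.5, 7.7), a distance of √(2.4² + 0.0²) ≈ 2.4.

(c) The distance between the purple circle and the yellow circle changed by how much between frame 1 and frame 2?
-5.2

Distance in frame 1: 6.9. Distance in frame 2: 1.7.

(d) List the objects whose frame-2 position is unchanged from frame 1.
the orange square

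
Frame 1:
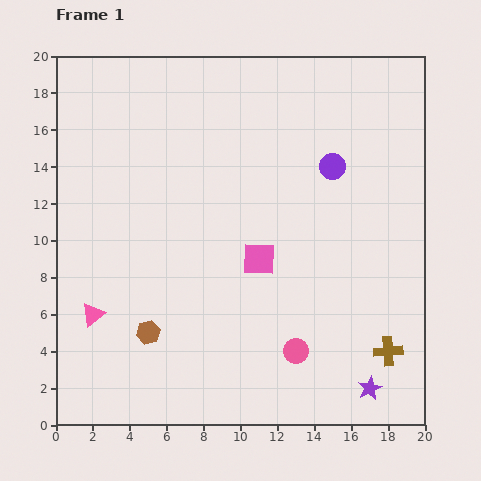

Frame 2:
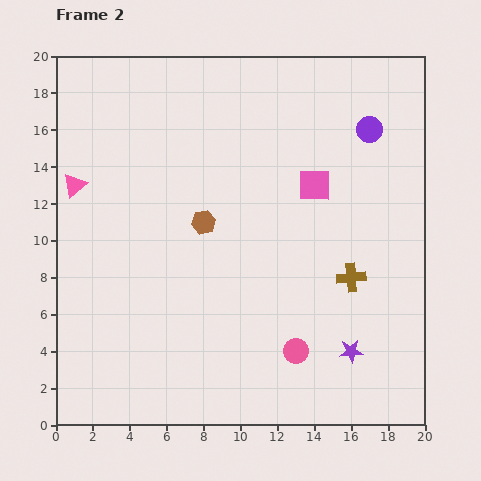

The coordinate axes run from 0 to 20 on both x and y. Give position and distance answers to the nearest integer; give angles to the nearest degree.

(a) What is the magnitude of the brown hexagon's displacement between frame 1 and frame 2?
7

The brown hexagon moved from (5, 5) to (8, 11), a distance of √(3² + 6²) ≈ 7.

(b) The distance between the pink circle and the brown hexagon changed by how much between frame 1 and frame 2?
+1

Distance in frame 1: 8. Distance in frame 2: 9.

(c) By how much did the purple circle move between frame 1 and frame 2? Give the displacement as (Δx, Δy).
(2, 2)

The purple circle was at (15, 14) in frame 1 and (17, 16) in frame 2.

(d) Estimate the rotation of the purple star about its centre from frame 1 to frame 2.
22° clockwise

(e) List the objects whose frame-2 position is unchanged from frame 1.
the pink circle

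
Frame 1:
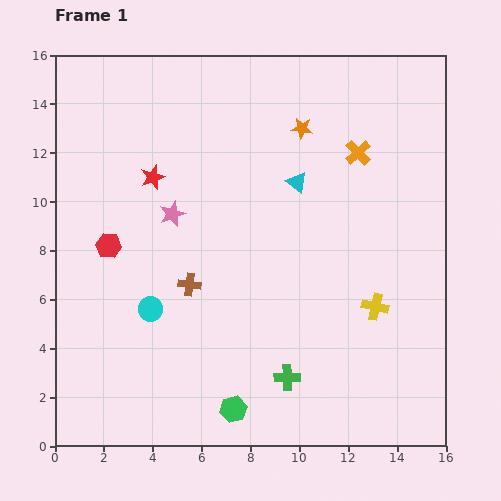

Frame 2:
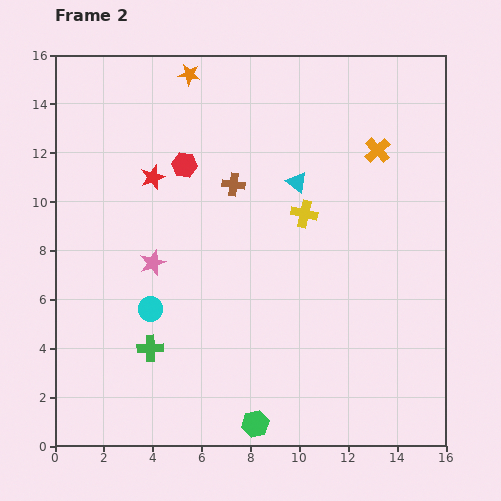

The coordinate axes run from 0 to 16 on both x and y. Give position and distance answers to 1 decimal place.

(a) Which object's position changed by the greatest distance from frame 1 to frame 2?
the green cross

(moved 5.7; next 5.1)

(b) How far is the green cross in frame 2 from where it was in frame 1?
5.7

The green cross moved from (9.5, 2.8) to (3.9, 4.0), a distance of √(5.6² + 1.2²) ≈ 5.7.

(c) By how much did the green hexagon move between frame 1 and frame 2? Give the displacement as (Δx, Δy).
(0.9, -0.6)

The green hexagon was at (7.3, 1.5) in frame 1 and (8.2, 0.9) in frame 2.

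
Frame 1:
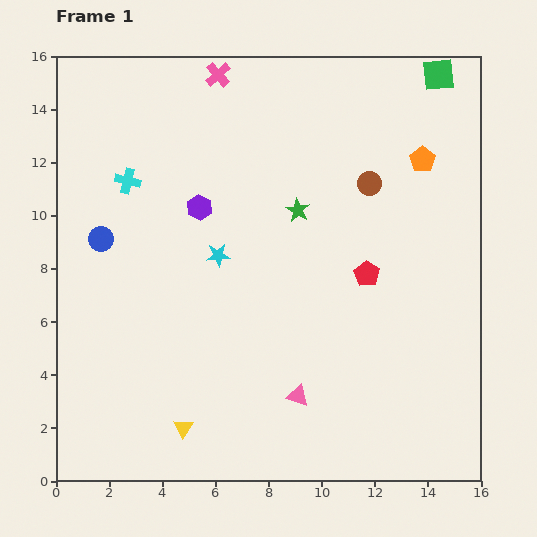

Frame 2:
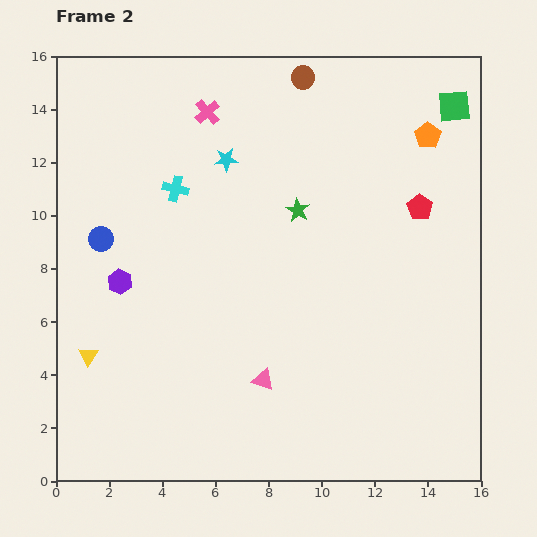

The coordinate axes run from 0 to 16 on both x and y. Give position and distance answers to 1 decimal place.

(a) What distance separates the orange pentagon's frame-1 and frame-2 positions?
0.9

The orange pentagon moved from (13.8, 12.1) to (14.0, 13.0), a distance of √(0.2² + 0.9²) ≈ 0.9.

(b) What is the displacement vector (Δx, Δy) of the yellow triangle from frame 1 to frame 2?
(-3.6, 2.7)

The yellow triangle was at (4.8, 2.0) in frame 1 and (1.2, 4.7) in frame 2.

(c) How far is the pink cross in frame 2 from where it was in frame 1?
1.5

The pink cross moved from (6.1, 15.3) to (5.7, 13.9), a distance of √(0.4² + 1.4²) ≈ 1.5.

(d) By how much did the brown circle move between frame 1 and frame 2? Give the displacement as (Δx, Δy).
(-2.5, 4.0)

The brown circle was at (11.8, 11.2) in frame 1 and (9.3, 15.2) in frame 2.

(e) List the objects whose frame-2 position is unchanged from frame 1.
the green star, the blue circle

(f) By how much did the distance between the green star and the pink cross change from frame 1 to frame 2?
-0.9

Distance in frame 1: 5.9. Distance in frame 2: 5.0.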